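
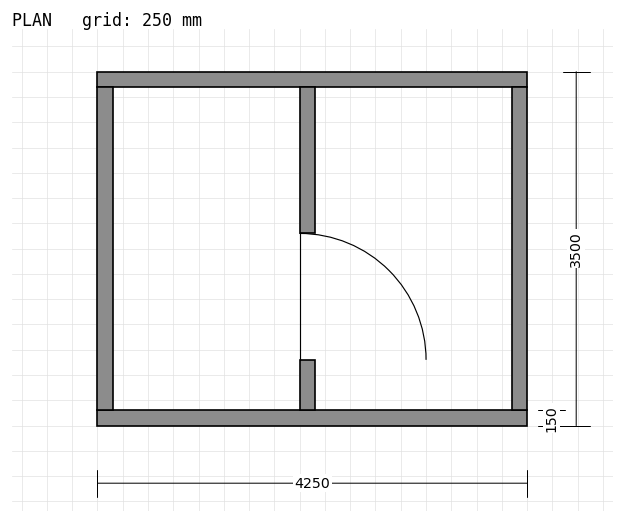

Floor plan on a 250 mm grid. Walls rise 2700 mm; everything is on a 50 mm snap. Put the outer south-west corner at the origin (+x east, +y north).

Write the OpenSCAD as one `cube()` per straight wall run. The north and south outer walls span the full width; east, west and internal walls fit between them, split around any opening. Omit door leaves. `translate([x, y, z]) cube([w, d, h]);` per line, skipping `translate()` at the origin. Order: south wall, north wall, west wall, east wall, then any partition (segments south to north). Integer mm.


cube([4250, 150, 2700]);
translate([0, 3350, 0]) cube([4250, 150, 2700]);
translate([0, 150, 0]) cube([150, 3200, 2700]);
translate([4100, 150, 0]) cube([150, 3200, 2700]);
translate([2000, 150, 0]) cube([150, 500, 2700]);
translate([2000, 1900, 0]) cube([150, 1450, 2700]);


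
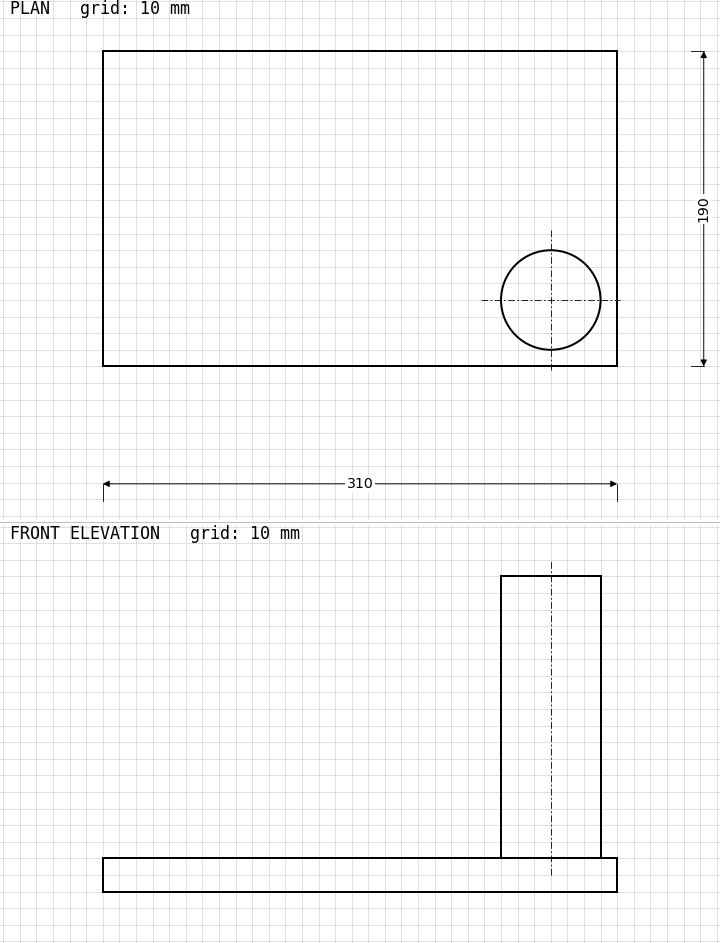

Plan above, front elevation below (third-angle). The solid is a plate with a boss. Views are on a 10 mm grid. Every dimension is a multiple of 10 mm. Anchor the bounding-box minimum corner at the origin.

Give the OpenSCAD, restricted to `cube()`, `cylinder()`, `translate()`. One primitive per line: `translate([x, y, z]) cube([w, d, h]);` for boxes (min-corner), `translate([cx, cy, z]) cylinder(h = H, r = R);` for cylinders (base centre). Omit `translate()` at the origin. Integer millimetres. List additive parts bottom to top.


cube([310, 190, 20]);
translate([270, 40, 20]) cylinder(h = 170, r = 30);


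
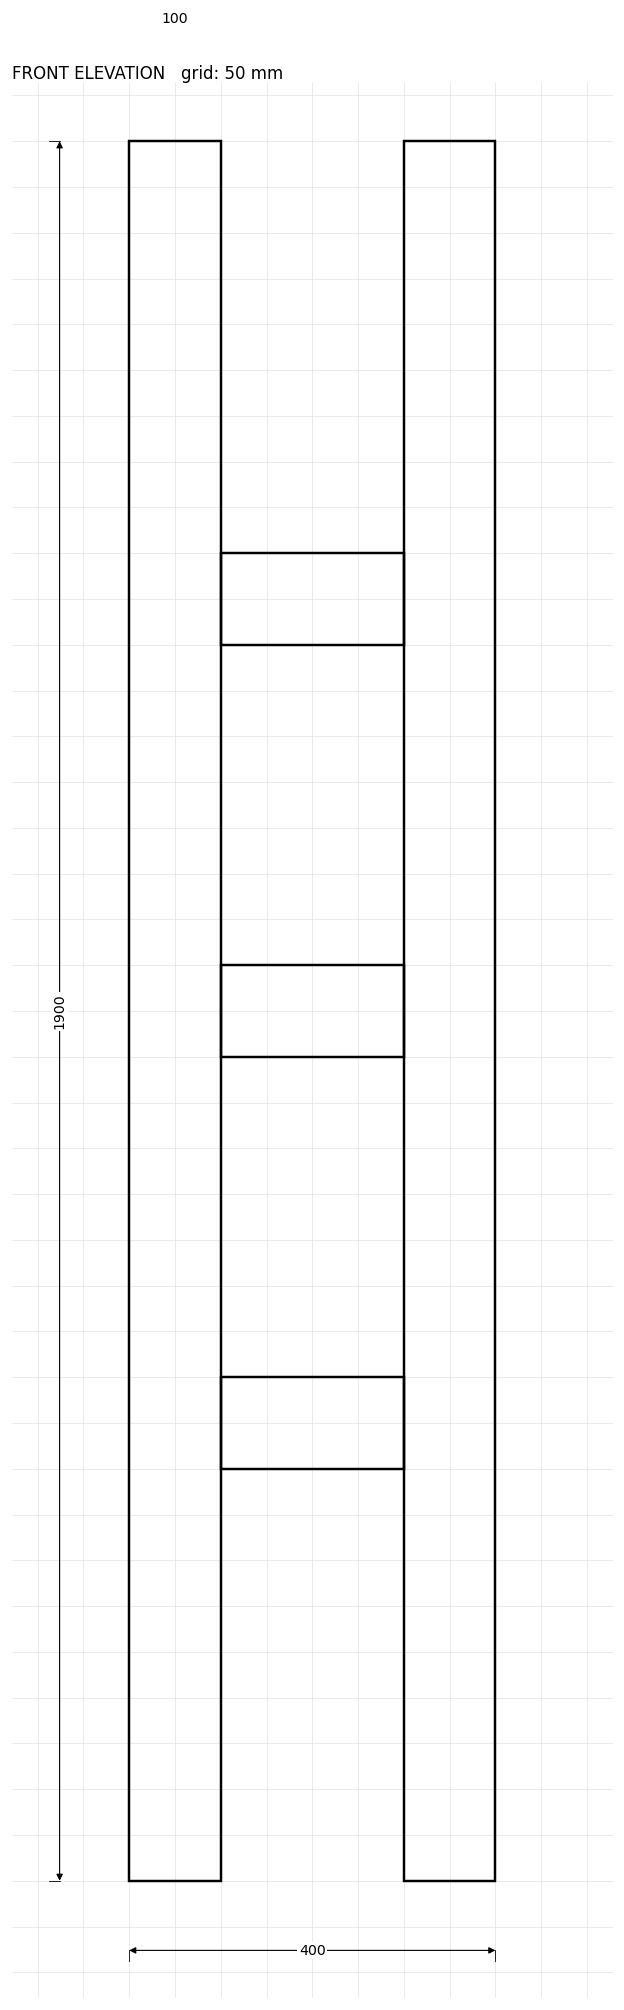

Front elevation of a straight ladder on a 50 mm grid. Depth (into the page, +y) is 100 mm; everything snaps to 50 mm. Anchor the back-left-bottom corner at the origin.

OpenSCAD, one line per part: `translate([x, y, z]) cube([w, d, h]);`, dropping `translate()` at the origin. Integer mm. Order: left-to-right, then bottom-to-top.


cube([100, 100, 1900]);
translate([100, 0, 450]) cube([200, 100, 100]);
translate([100, 0, 900]) cube([200, 100, 100]);
translate([100, 0, 1350]) cube([200, 100, 100]);
translate([300, 0, 0]) cube([100, 100, 1900]);


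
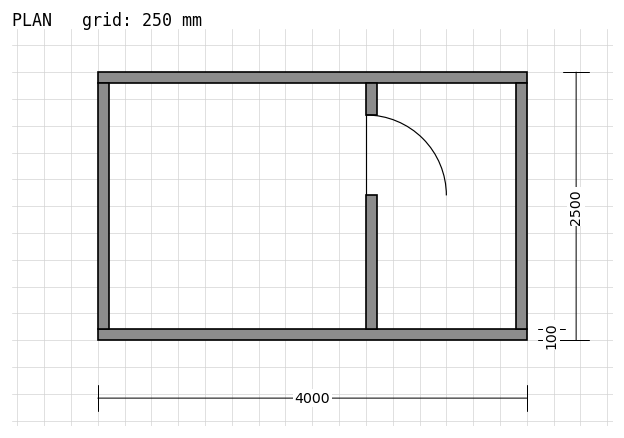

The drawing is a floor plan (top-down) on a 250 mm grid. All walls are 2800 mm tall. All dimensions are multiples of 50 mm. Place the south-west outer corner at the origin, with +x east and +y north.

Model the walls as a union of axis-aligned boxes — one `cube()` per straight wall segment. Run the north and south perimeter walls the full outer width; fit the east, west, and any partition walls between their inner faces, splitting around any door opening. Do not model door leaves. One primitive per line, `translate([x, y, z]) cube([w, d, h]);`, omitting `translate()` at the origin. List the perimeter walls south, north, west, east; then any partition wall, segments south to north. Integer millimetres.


cube([4000, 100, 2800]);
translate([0, 2400, 0]) cube([4000, 100, 2800]);
translate([0, 100, 0]) cube([100, 2300, 2800]);
translate([3900, 100, 0]) cube([100, 2300, 2800]);
translate([2500, 100, 0]) cube([100, 1250, 2800]);
translate([2500, 2100, 0]) cube([100, 300, 2800]);


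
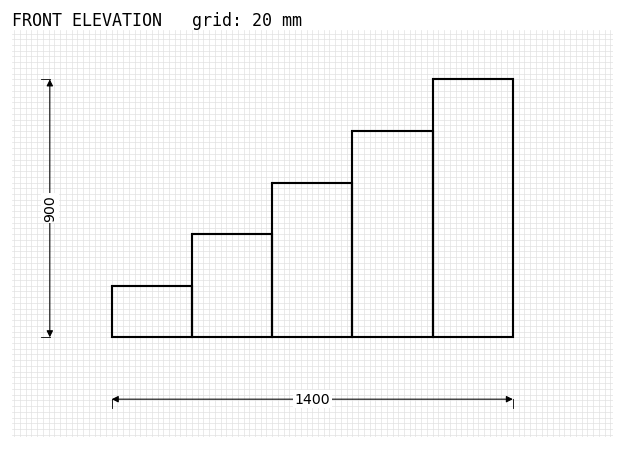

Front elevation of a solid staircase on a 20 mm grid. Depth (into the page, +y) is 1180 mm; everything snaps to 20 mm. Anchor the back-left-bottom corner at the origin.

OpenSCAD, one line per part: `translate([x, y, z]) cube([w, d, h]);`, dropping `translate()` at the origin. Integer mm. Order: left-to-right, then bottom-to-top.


cube([280, 1180, 180]);
translate([280, 0, 0]) cube([280, 1180, 360]);
translate([560, 0, 0]) cube([280, 1180, 540]);
translate([840, 0, 0]) cube([280, 1180, 720]);
translate([1120, 0, 0]) cube([280, 1180, 900]);


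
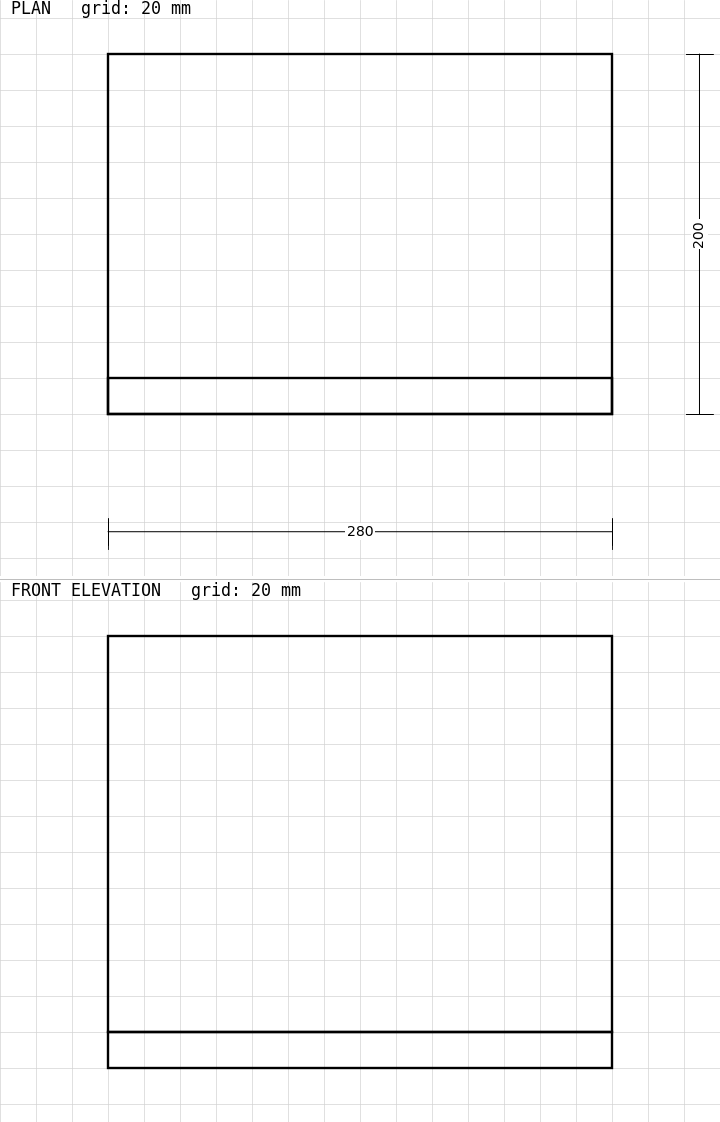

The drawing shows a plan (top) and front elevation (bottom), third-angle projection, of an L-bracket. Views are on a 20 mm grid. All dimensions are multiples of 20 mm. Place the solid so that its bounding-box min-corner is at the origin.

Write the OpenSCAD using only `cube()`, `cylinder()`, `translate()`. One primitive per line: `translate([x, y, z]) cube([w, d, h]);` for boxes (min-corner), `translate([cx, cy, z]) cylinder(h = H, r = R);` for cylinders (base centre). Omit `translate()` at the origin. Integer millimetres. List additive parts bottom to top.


cube([280, 200, 20]);
translate([0, 0, 20]) cube([280, 20, 220]);


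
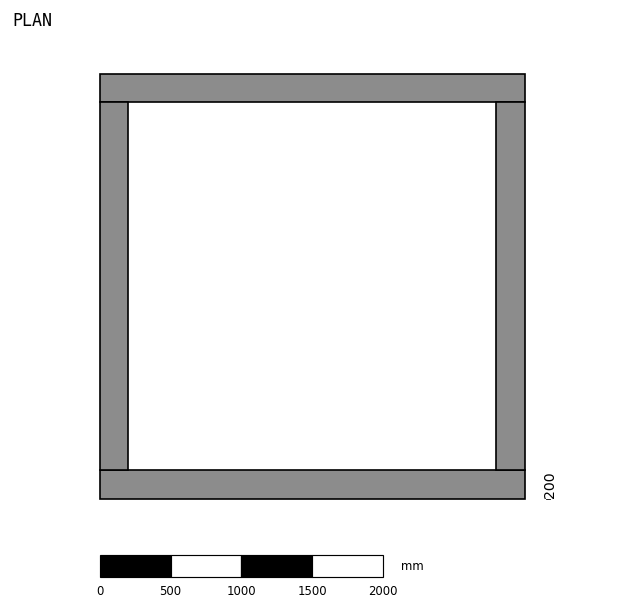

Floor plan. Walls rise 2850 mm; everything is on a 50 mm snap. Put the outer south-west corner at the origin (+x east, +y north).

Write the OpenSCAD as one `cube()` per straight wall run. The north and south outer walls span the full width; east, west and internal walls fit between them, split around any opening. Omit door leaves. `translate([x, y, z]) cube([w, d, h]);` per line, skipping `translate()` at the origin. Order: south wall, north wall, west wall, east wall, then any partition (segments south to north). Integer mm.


cube([3000, 200, 2850]);
translate([0, 2800, 0]) cube([3000, 200, 2850]);
translate([0, 200, 0]) cube([200, 2600, 2850]);
translate([2800, 200, 0]) cube([200, 2600, 2850]);


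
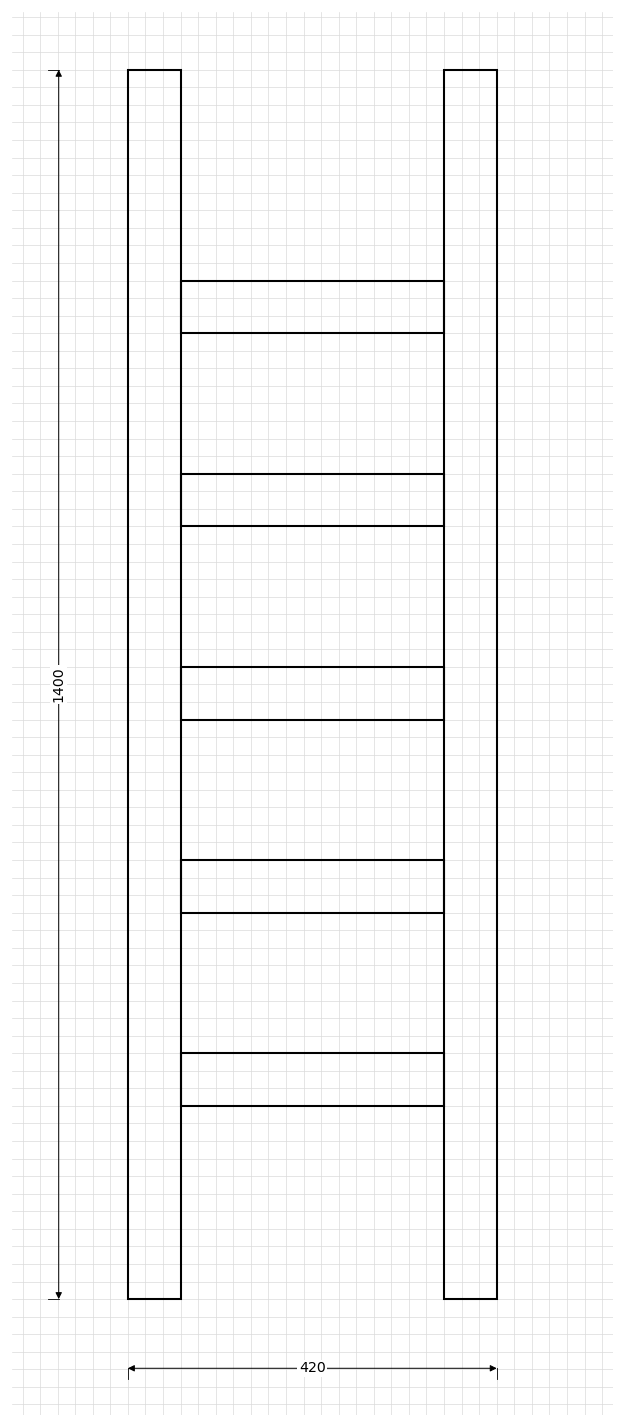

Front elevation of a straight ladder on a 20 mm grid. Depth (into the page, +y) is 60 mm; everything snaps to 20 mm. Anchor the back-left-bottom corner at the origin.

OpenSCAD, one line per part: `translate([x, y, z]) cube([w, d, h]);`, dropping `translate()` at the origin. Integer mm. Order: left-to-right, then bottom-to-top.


cube([60, 60, 1400]);
translate([60, 0, 220]) cube([300, 60, 60]);
translate([60, 0, 440]) cube([300, 60, 60]);
translate([60, 0, 660]) cube([300, 60, 60]);
translate([60, 0, 880]) cube([300, 60, 60]);
translate([60, 0, 1100]) cube([300, 60, 60]);
translate([360, 0, 0]) cube([60, 60, 1400]);


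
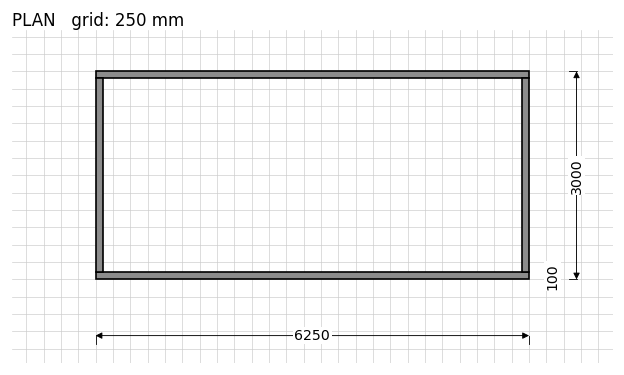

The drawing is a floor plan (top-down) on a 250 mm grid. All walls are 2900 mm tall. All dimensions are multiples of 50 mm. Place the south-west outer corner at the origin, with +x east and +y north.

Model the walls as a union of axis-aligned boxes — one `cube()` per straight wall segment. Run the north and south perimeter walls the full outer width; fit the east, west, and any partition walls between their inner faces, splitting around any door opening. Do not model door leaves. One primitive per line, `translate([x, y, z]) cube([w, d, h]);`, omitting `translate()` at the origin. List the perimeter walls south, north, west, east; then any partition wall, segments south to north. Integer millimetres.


cube([6250, 100, 2900]);
translate([0, 2900, 0]) cube([6250, 100, 2900]);
translate([0, 100, 0]) cube([100, 2800, 2900]);
translate([6150, 100, 0]) cube([100, 2800, 2900]);


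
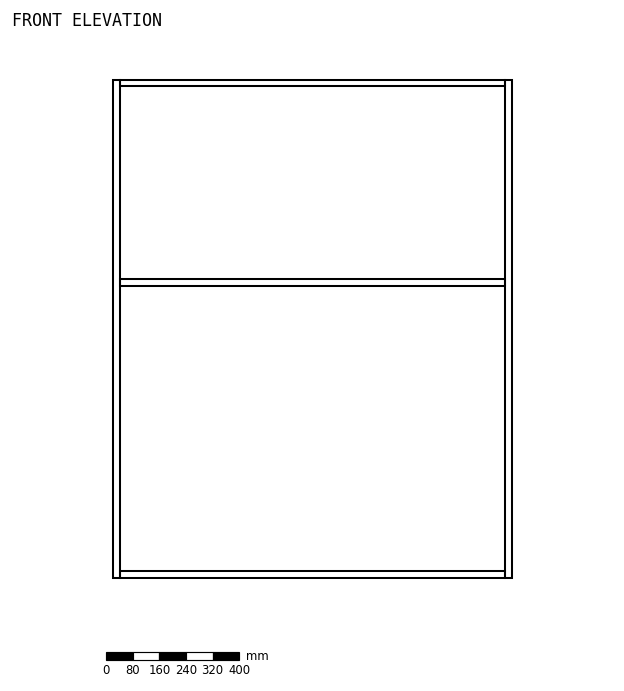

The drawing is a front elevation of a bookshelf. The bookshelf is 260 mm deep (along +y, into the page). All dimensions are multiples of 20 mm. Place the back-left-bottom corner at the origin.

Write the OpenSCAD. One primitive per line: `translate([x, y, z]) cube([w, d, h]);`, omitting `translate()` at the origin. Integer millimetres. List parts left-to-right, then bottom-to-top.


cube([20, 260, 1500]);
translate([20, 0, 0]) cube([1160, 260, 20]);
translate([20, 0, 880]) cube([1160, 260, 20]);
translate([20, 0, 1480]) cube([1160, 260, 20]);
translate([1180, 0, 0]) cube([20, 260, 1500]);


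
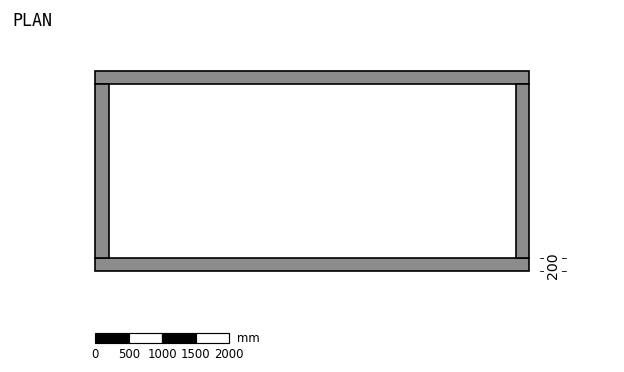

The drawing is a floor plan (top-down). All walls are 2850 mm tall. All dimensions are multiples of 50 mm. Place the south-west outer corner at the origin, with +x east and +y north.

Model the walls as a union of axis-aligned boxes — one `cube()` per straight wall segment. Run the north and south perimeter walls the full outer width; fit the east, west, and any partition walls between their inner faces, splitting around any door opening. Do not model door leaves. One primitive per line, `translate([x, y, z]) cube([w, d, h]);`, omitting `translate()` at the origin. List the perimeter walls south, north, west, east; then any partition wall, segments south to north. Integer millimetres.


cube([6500, 200, 2850]);
translate([0, 2800, 0]) cube([6500, 200, 2850]);
translate([0, 200, 0]) cube([200, 2600, 2850]);
translate([6300, 200, 0]) cube([200, 2600, 2850]);


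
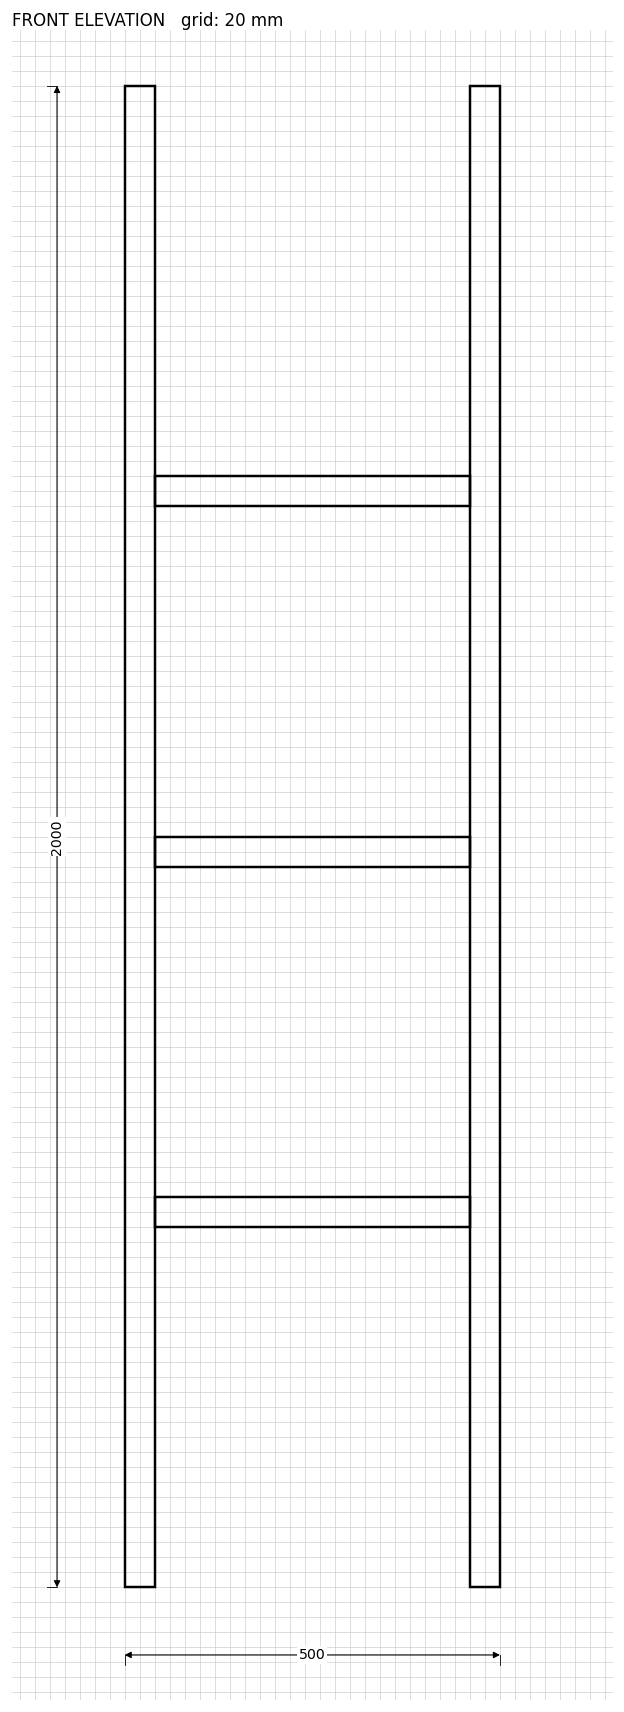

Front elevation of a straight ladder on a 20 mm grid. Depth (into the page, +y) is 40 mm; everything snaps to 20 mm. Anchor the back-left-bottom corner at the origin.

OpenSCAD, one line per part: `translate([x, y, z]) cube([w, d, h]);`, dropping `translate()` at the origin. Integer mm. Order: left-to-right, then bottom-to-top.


cube([40, 40, 2000]);
translate([40, 0, 480]) cube([420, 40, 40]);
translate([40, 0, 960]) cube([420, 40, 40]);
translate([40, 0, 1440]) cube([420, 40, 40]);
translate([460, 0, 0]) cube([40, 40, 2000]);


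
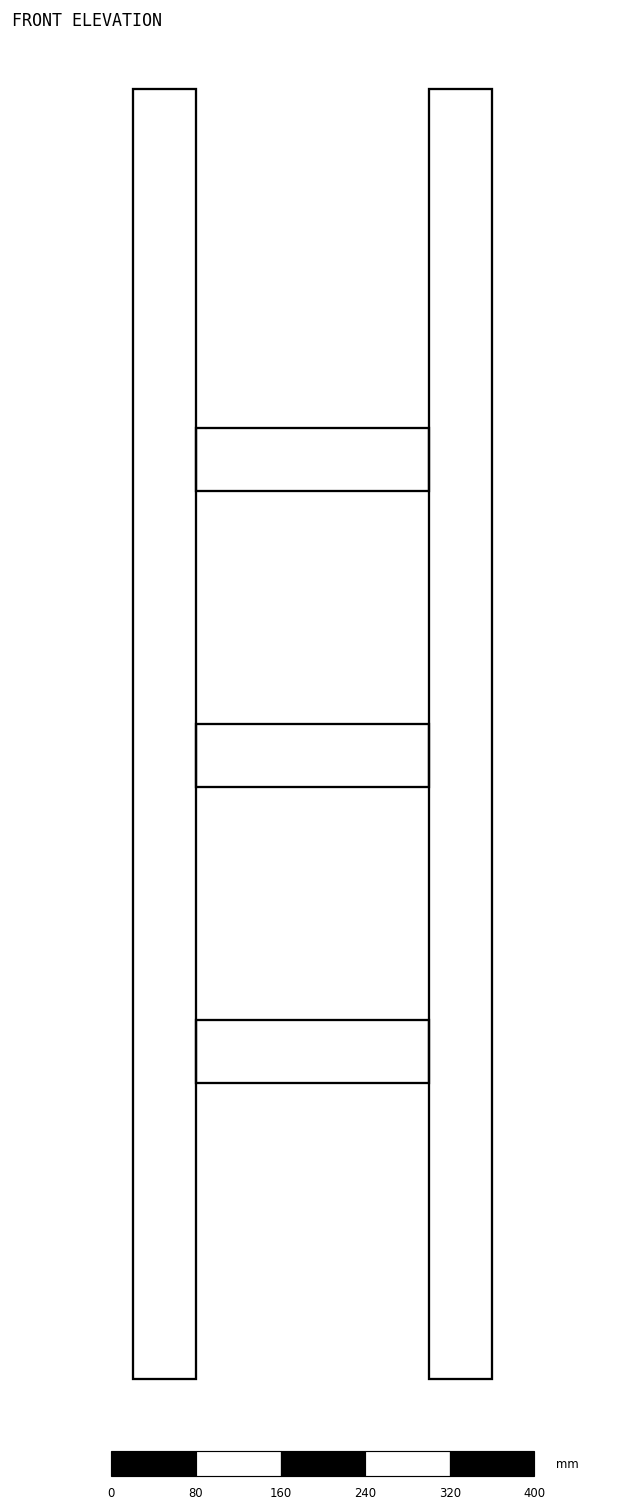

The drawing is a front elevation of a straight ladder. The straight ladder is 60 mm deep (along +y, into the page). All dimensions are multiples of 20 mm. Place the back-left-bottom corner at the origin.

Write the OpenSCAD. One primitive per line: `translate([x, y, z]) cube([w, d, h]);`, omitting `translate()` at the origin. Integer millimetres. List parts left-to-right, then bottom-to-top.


cube([60, 60, 1220]);
translate([60, 0, 280]) cube([220, 60, 60]);
translate([60, 0, 560]) cube([220, 60, 60]);
translate([60, 0, 840]) cube([220, 60, 60]);
translate([280, 0, 0]) cube([60, 60, 1220]);


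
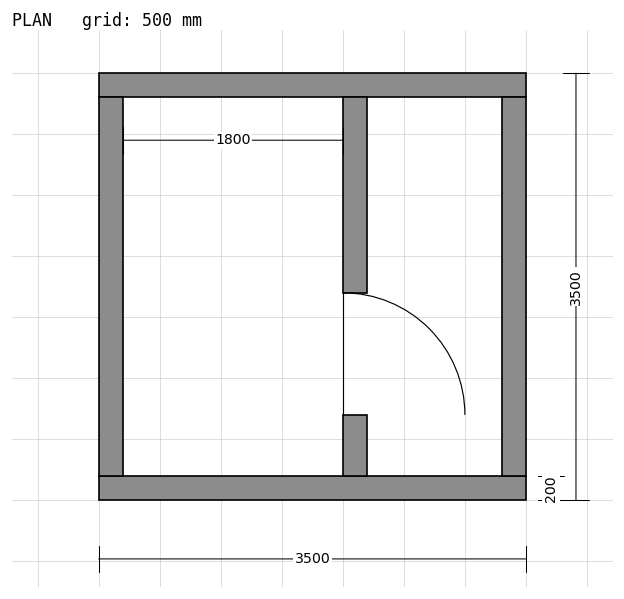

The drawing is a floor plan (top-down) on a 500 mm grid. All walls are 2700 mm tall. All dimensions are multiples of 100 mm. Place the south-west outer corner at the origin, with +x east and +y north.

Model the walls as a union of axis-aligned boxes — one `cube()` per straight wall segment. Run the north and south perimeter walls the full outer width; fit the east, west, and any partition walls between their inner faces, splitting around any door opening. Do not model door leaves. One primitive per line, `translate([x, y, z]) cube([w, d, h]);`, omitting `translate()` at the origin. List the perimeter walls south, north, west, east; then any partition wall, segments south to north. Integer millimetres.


cube([3500, 200, 2700]);
translate([0, 3300, 0]) cube([3500, 200, 2700]);
translate([0, 200, 0]) cube([200, 3100, 2700]);
translate([3300, 200, 0]) cube([200, 3100, 2700]);
translate([2000, 200, 0]) cube([200, 500, 2700]);
translate([2000, 1700, 0]) cube([200, 1600, 2700]);


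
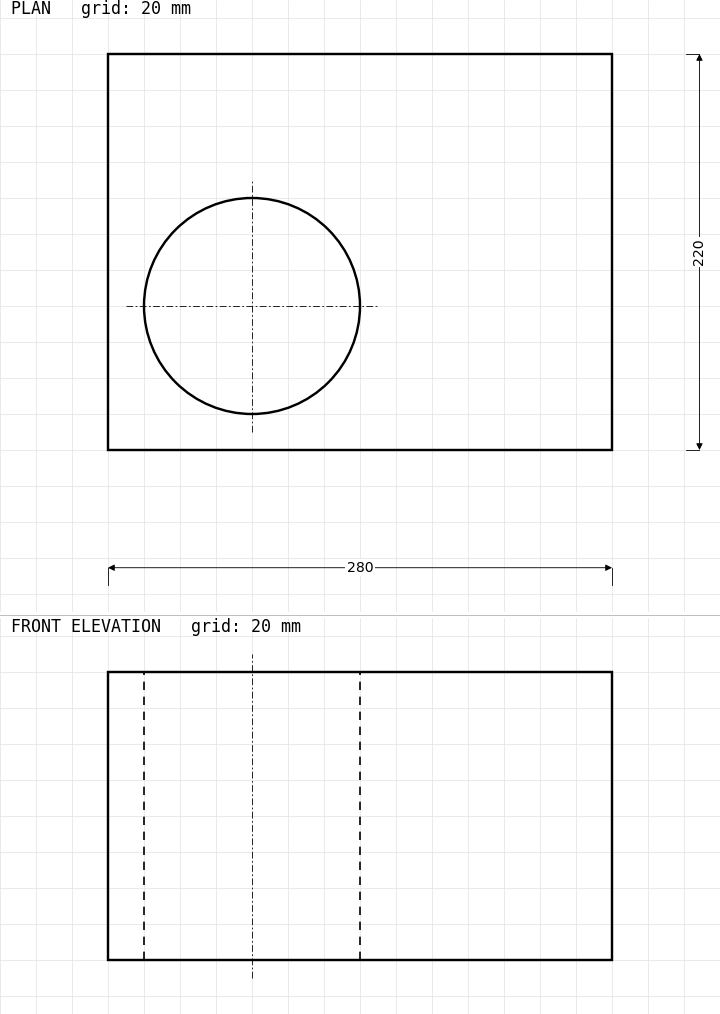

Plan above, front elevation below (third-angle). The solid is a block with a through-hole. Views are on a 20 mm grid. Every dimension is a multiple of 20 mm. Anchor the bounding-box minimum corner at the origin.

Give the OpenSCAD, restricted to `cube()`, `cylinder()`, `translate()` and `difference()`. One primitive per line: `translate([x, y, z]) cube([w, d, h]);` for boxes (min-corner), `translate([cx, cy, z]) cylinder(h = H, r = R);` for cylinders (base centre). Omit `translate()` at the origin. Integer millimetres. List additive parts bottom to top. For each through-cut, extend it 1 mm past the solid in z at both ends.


difference() {
  cube([280, 220, 160]);
  translate([80, 80, -1]) cylinder(h = 162, r = 60);
}


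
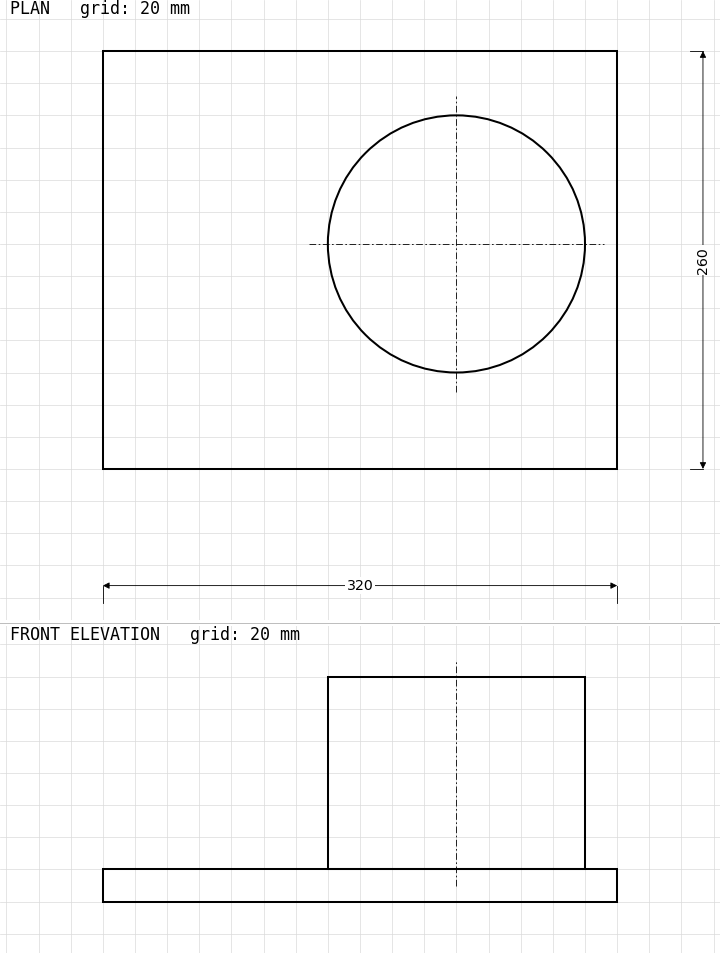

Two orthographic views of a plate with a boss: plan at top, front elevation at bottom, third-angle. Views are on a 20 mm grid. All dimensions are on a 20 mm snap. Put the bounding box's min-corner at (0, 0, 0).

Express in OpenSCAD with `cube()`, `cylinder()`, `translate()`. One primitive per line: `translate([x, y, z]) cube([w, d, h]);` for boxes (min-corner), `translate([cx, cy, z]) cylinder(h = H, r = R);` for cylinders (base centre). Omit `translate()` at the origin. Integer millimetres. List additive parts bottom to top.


cube([320, 260, 20]);
translate([220, 140, 20]) cylinder(h = 120, r = 80);


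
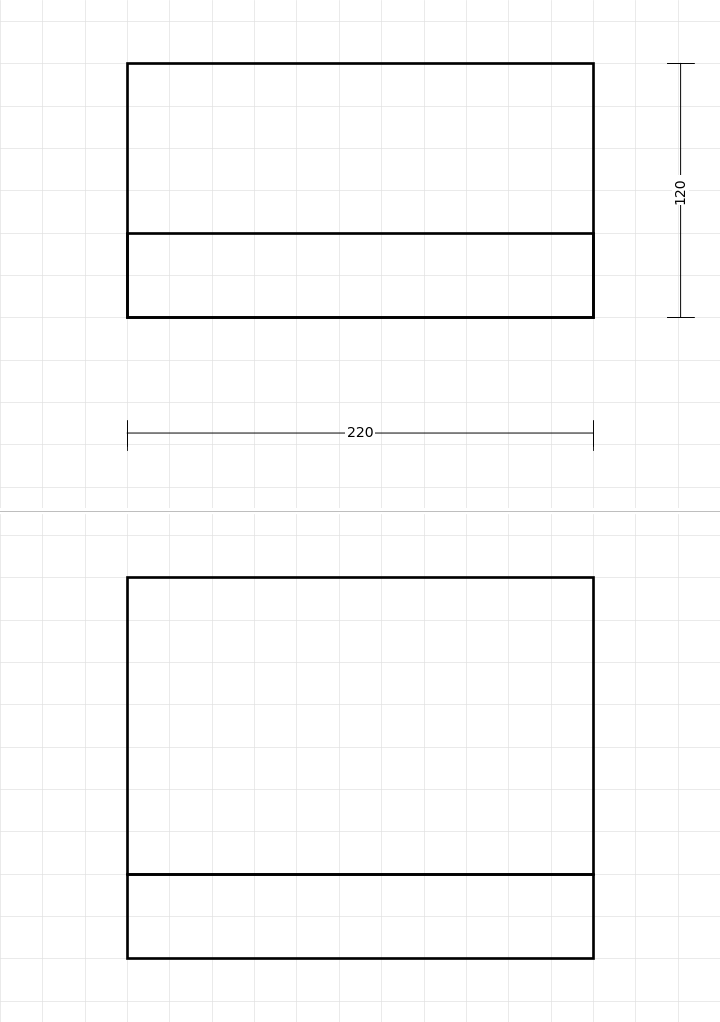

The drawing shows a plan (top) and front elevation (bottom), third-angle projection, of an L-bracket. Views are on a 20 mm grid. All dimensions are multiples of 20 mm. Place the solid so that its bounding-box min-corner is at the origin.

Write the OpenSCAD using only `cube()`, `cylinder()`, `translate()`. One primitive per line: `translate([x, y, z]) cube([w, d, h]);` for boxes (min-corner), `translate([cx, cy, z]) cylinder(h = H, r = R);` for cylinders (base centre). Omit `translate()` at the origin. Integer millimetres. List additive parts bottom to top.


cube([220, 120, 40]);
translate([0, 0, 40]) cube([220, 40, 140]);


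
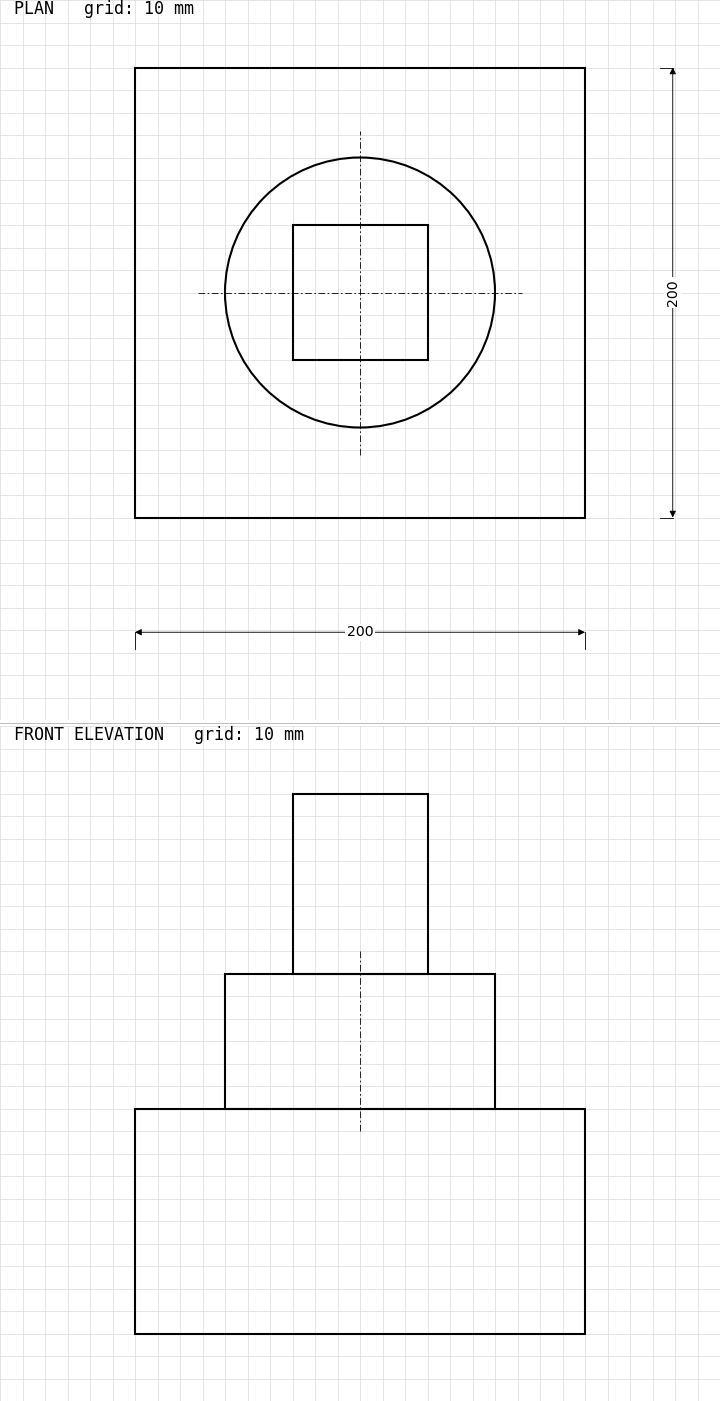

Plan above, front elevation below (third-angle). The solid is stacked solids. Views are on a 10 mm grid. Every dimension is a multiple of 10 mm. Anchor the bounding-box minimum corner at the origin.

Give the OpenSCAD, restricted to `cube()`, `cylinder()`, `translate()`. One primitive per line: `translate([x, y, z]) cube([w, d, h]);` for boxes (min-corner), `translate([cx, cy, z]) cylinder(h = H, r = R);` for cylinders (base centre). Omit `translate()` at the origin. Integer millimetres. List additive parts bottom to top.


cube([200, 200, 100]);
translate([100, 100, 100]) cylinder(h = 60, r = 60);
translate([70, 70, 160]) cube([60, 60, 80]);


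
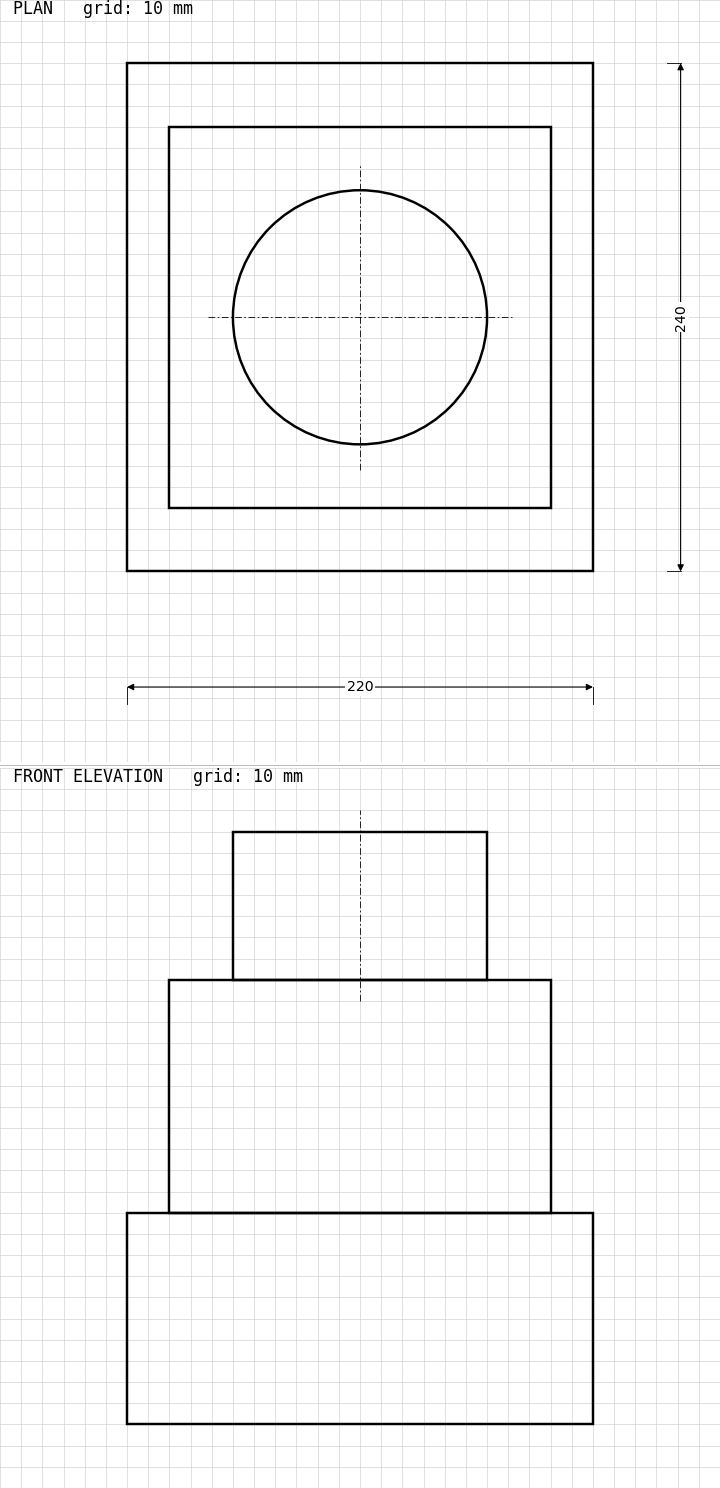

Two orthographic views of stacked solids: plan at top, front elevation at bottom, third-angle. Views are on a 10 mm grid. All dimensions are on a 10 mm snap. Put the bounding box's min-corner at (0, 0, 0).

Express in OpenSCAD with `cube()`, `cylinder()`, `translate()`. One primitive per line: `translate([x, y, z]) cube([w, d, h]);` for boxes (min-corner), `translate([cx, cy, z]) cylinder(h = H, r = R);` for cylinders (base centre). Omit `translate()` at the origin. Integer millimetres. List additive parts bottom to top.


cube([220, 240, 100]);
translate([20, 30, 100]) cube([180, 180, 110]);
translate([110, 120, 210]) cylinder(h = 70, r = 60);


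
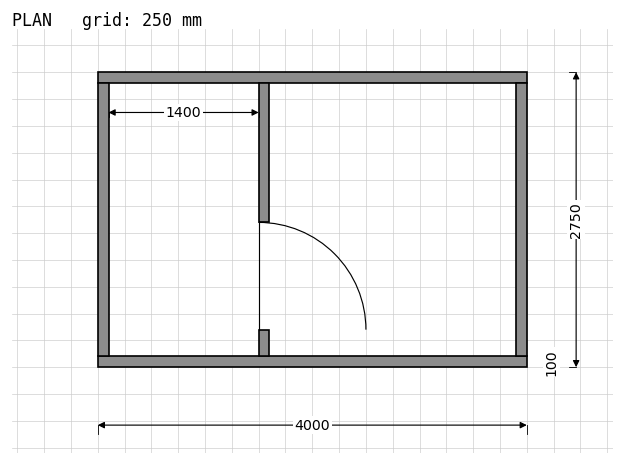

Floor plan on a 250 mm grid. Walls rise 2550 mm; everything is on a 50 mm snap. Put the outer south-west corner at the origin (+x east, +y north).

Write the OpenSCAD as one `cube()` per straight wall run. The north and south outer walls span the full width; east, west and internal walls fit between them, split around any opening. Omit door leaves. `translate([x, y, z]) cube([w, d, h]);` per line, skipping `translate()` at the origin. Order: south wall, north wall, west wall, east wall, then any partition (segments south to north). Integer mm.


cube([4000, 100, 2550]);
translate([0, 2650, 0]) cube([4000, 100, 2550]);
translate([0, 100, 0]) cube([100, 2550, 2550]);
translate([3900, 100, 0]) cube([100, 2550, 2550]);
translate([1500, 100, 0]) cube([100, 250, 2550]);
translate([1500, 1350, 0]) cube([100, 1300, 2550]);


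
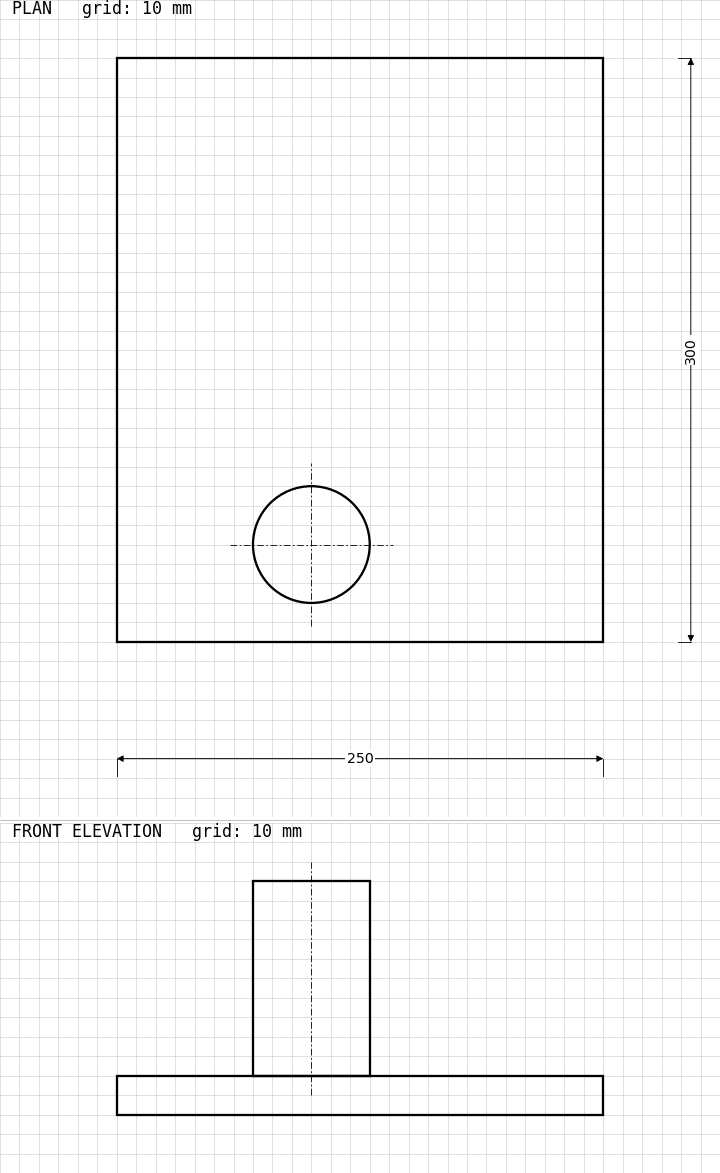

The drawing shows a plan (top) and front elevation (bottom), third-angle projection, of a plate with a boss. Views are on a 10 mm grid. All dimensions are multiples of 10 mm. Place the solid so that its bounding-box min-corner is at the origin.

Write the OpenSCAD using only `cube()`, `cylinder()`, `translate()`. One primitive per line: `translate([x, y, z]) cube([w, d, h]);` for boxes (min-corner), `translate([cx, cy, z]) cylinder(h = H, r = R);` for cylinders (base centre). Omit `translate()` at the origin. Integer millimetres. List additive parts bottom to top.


cube([250, 300, 20]);
translate([100, 50, 20]) cylinder(h = 100, r = 30);


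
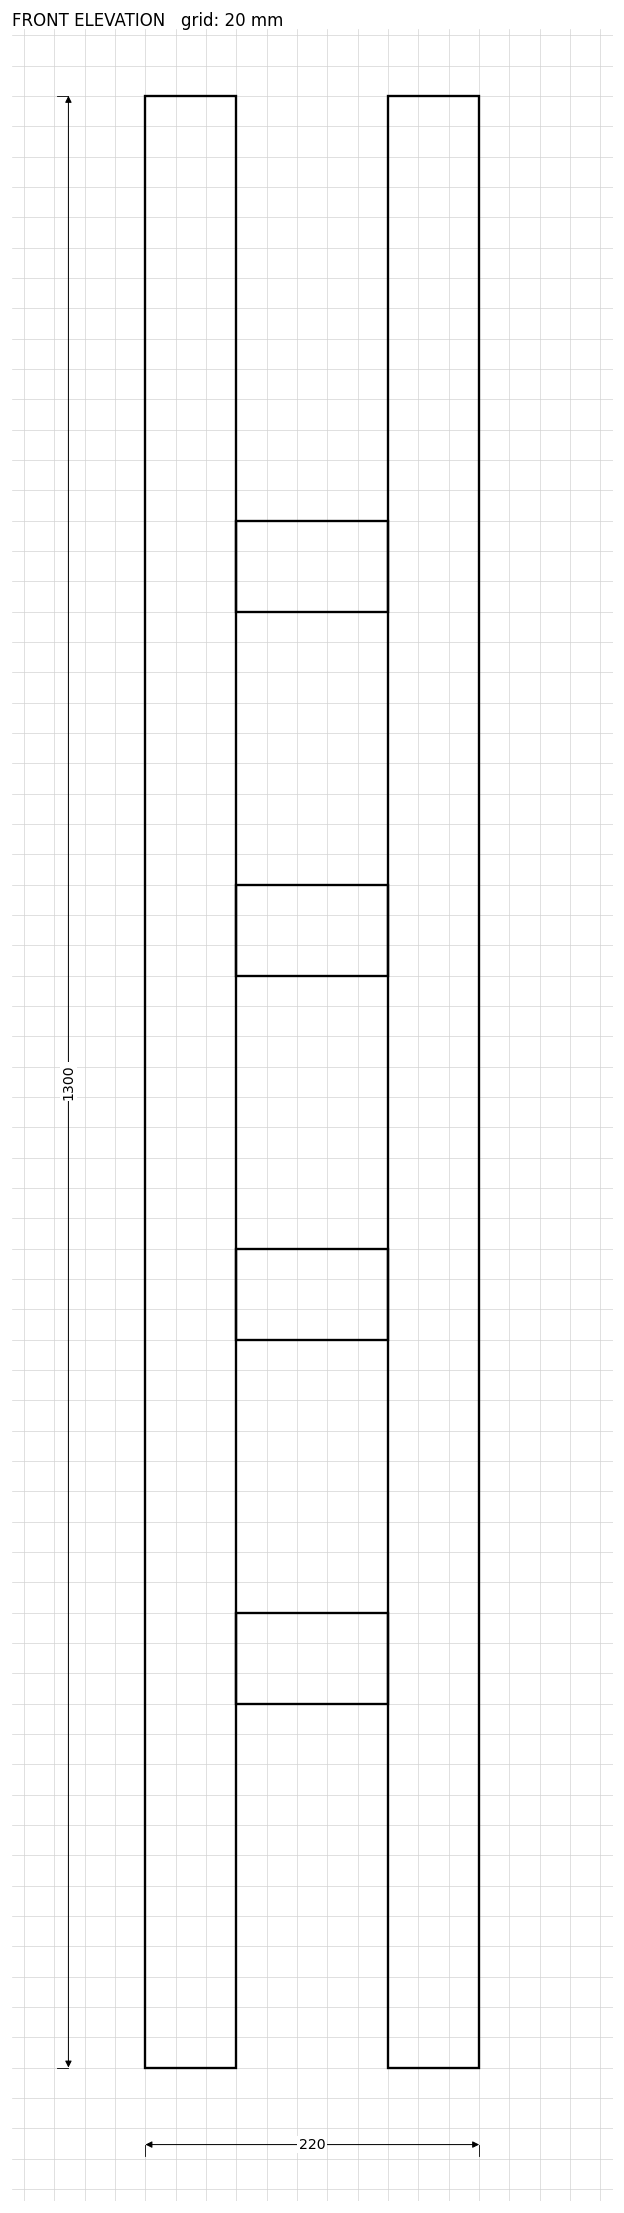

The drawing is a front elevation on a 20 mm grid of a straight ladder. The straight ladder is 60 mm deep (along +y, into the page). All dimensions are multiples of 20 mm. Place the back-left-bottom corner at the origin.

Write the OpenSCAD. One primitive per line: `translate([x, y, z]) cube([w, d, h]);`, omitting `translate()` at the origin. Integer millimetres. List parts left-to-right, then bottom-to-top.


cube([60, 60, 1300]);
translate([60, 0, 240]) cube([100, 60, 60]);
translate([60, 0, 480]) cube([100, 60, 60]);
translate([60, 0, 720]) cube([100, 60, 60]);
translate([60, 0, 960]) cube([100, 60, 60]);
translate([160, 0, 0]) cube([60, 60, 1300]);


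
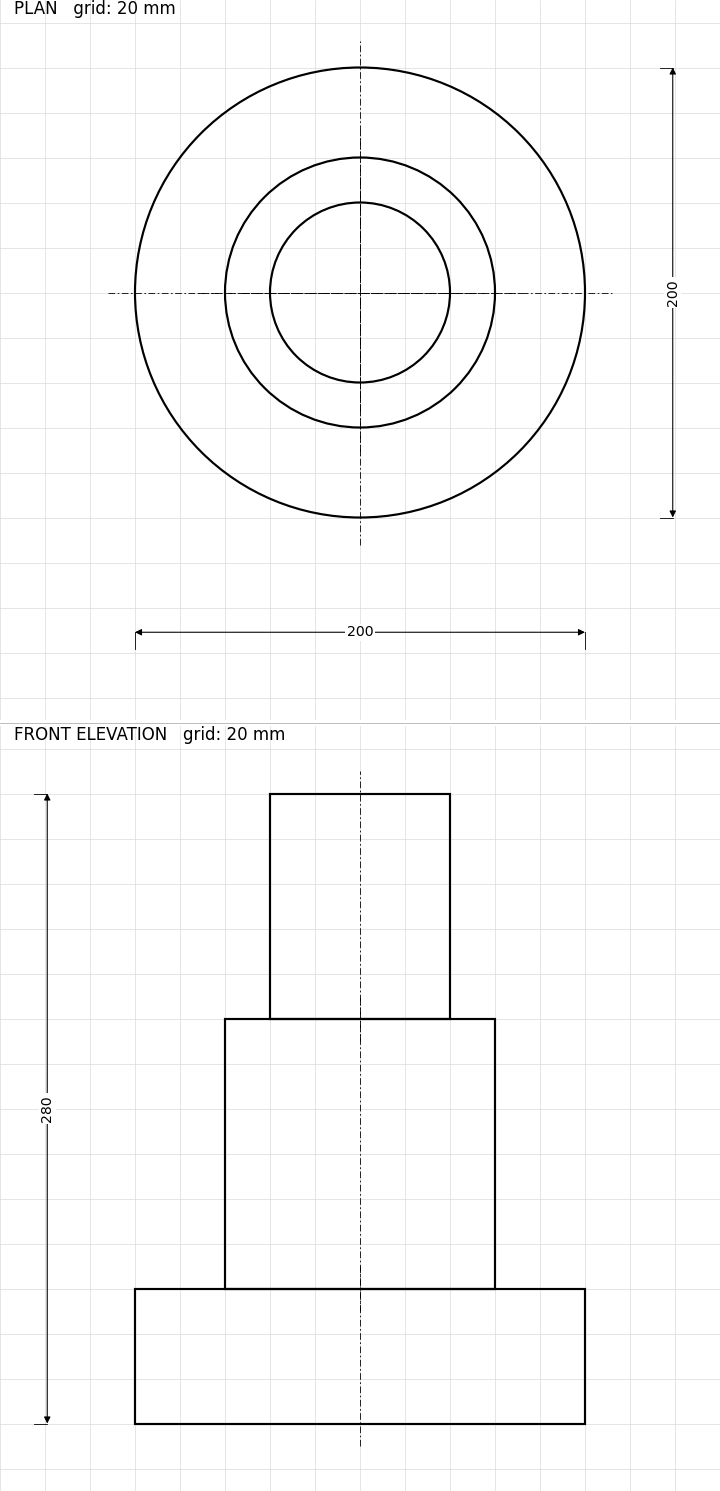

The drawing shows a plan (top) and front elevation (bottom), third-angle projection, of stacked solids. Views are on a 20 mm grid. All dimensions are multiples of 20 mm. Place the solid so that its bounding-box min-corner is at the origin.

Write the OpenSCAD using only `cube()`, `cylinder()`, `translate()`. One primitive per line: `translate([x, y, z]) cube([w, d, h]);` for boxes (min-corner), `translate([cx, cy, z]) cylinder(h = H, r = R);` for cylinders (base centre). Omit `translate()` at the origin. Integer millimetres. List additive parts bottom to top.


translate([100, 100, 0]) cylinder(h = 60, r = 100);
translate([100, 100, 60]) cylinder(h = 120, r = 60);
translate([100, 100, 180]) cylinder(h = 100, r = 40);


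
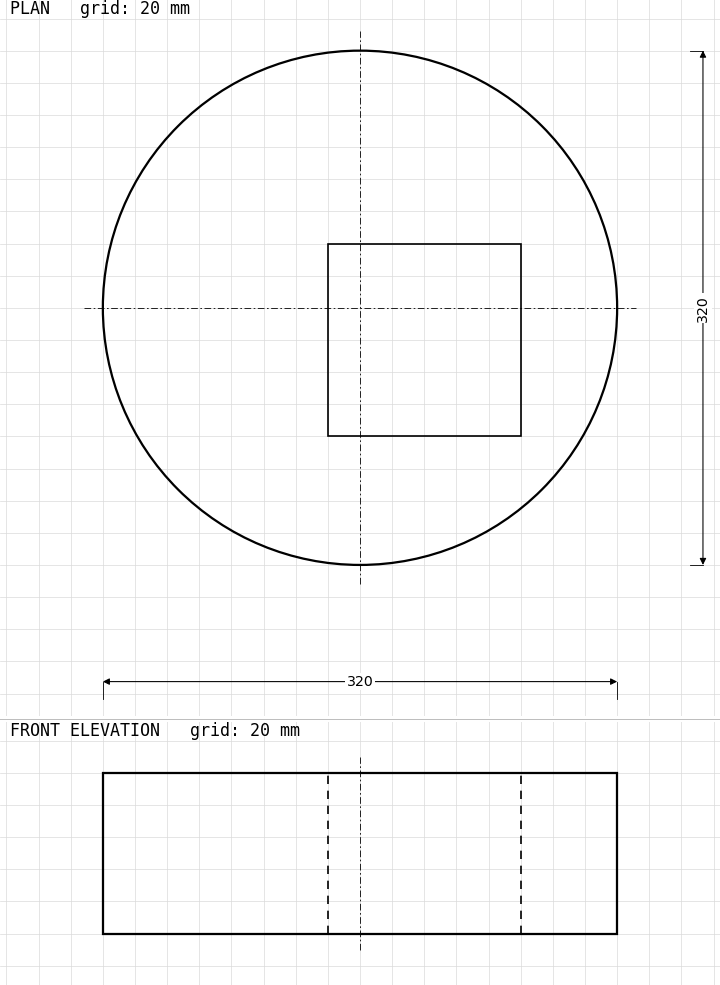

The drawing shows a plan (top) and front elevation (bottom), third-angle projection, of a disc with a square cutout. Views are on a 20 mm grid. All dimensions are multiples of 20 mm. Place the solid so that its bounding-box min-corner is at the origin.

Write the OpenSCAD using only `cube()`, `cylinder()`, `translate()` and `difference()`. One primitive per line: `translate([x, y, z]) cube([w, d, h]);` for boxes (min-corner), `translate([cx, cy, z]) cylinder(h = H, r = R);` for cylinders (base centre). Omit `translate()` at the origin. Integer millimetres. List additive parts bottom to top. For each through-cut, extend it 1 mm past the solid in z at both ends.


difference() {
  translate([160, 160, 0]) cylinder(h = 100, r = 160);
  translate([140, 80, -1]) cube([120, 120, 102]);
}


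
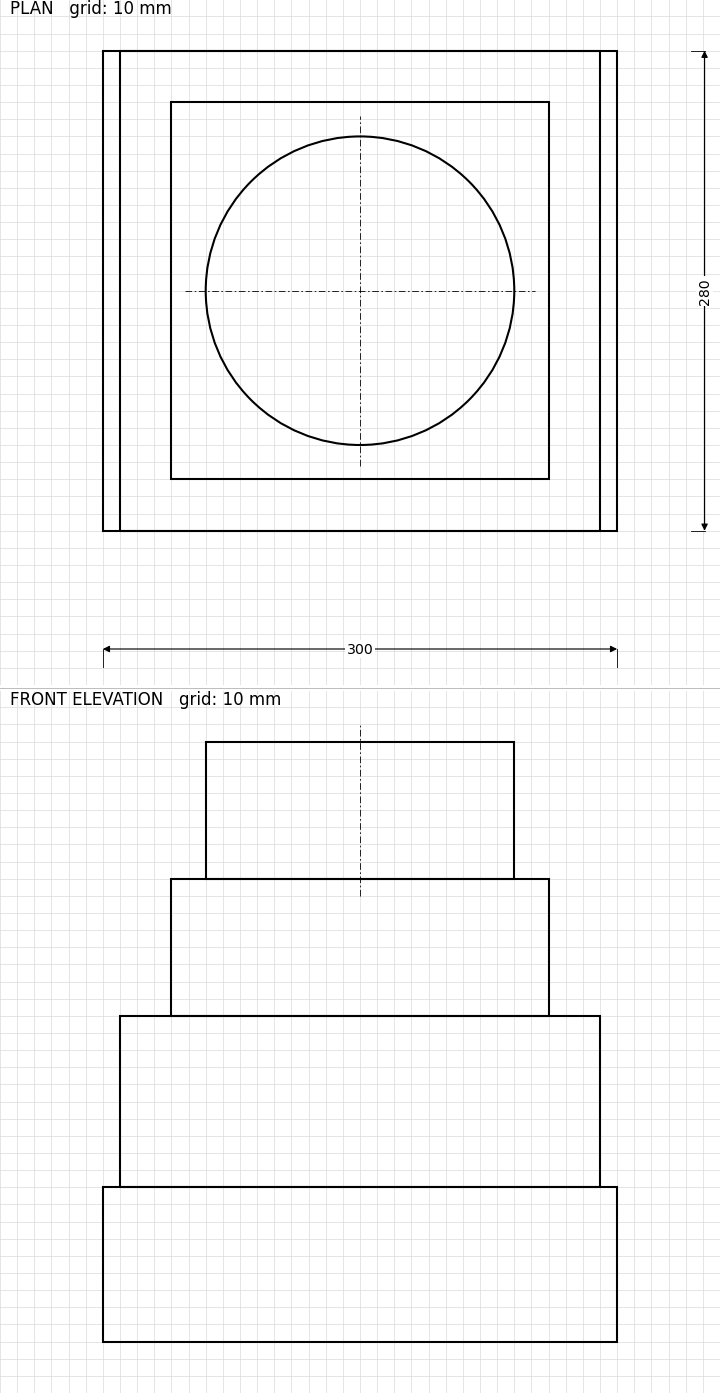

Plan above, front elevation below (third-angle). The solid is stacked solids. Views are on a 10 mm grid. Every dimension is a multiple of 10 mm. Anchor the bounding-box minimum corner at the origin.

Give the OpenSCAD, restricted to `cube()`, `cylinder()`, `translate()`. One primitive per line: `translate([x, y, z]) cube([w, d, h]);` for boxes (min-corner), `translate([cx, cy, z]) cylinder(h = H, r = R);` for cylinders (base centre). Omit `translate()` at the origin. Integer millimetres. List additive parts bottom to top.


cube([300, 280, 90]);
translate([10, 0, 90]) cube([280, 280, 100]);
translate([40, 30, 190]) cube([220, 220, 80]);
translate([150, 140, 270]) cylinder(h = 80, r = 90);


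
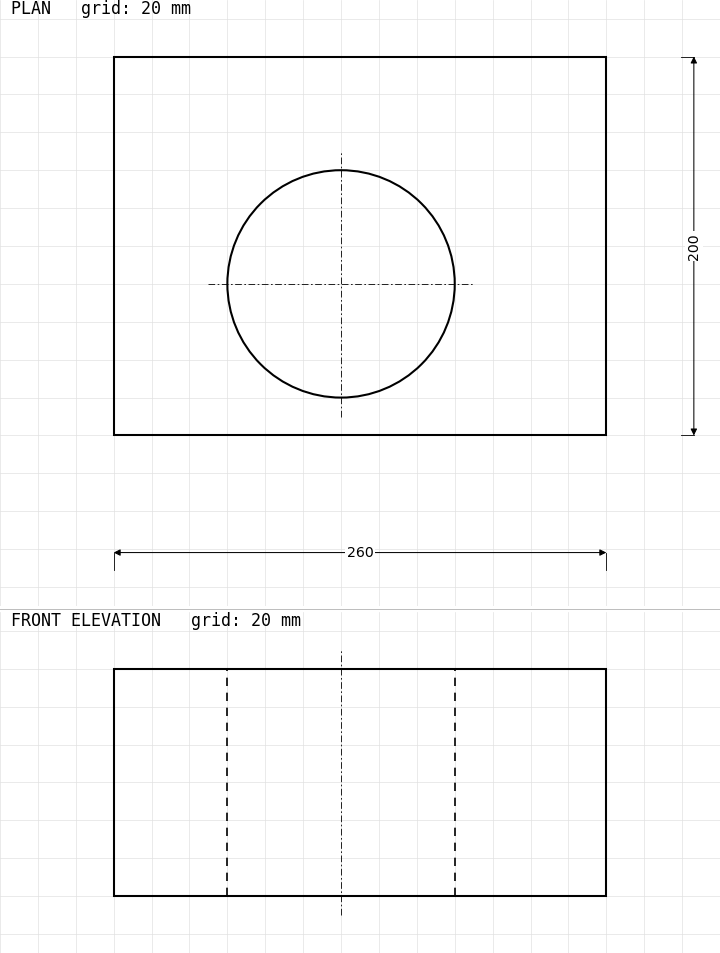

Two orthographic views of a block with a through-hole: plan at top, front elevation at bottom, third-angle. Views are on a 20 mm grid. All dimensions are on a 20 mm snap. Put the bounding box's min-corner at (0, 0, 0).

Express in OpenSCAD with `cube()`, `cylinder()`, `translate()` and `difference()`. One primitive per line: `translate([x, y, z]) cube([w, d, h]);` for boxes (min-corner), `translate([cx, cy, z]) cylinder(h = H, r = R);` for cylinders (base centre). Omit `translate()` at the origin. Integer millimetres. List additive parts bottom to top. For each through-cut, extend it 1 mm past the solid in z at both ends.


difference() {
  cube([260, 200, 120]);
  translate([120, 80, -1]) cylinder(h = 122, r = 60);
}


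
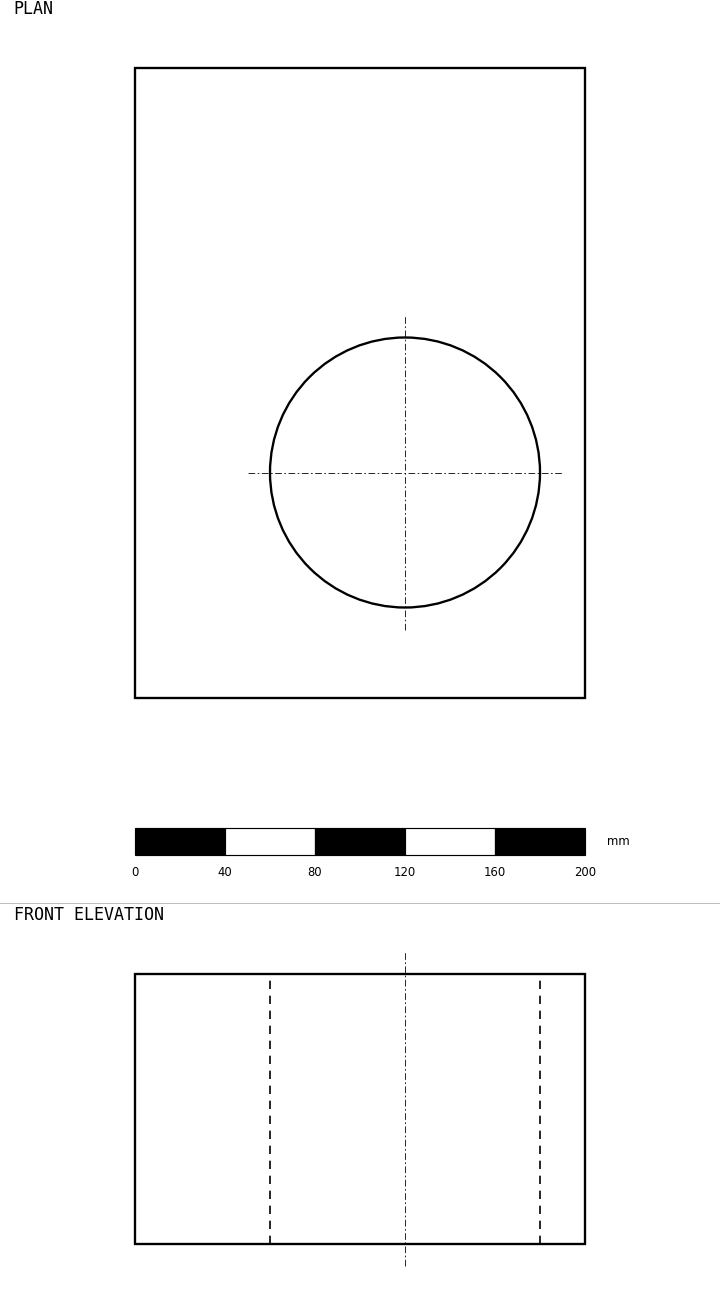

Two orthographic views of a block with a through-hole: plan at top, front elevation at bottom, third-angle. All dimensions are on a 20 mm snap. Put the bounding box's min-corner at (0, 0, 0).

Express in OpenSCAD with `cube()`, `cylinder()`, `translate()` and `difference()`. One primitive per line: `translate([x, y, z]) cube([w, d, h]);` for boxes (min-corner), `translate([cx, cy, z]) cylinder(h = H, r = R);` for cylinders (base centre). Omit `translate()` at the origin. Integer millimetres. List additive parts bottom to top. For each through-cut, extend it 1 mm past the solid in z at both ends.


difference() {
  cube([200, 280, 120]);
  translate([120, 100, -1]) cylinder(h = 122, r = 60);
}


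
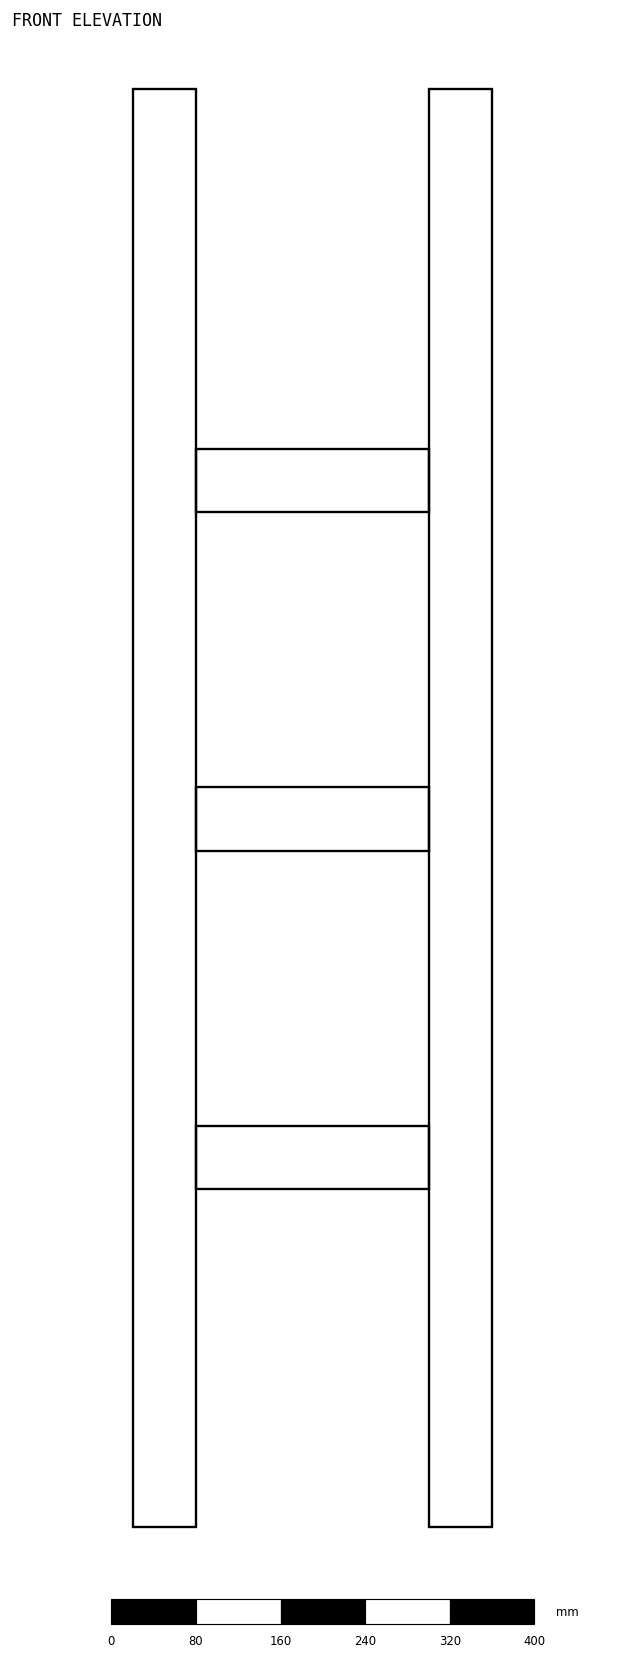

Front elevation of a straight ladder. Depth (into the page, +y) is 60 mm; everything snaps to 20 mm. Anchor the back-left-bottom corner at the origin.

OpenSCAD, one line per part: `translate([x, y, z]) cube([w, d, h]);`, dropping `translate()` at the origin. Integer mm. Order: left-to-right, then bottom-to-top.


cube([60, 60, 1360]);
translate([60, 0, 320]) cube([220, 60, 60]);
translate([60, 0, 640]) cube([220, 60, 60]);
translate([60, 0, 960]) cube([220, 60, 60]);
translate([280, 0, 0]) cube([60, 60, 1360]);


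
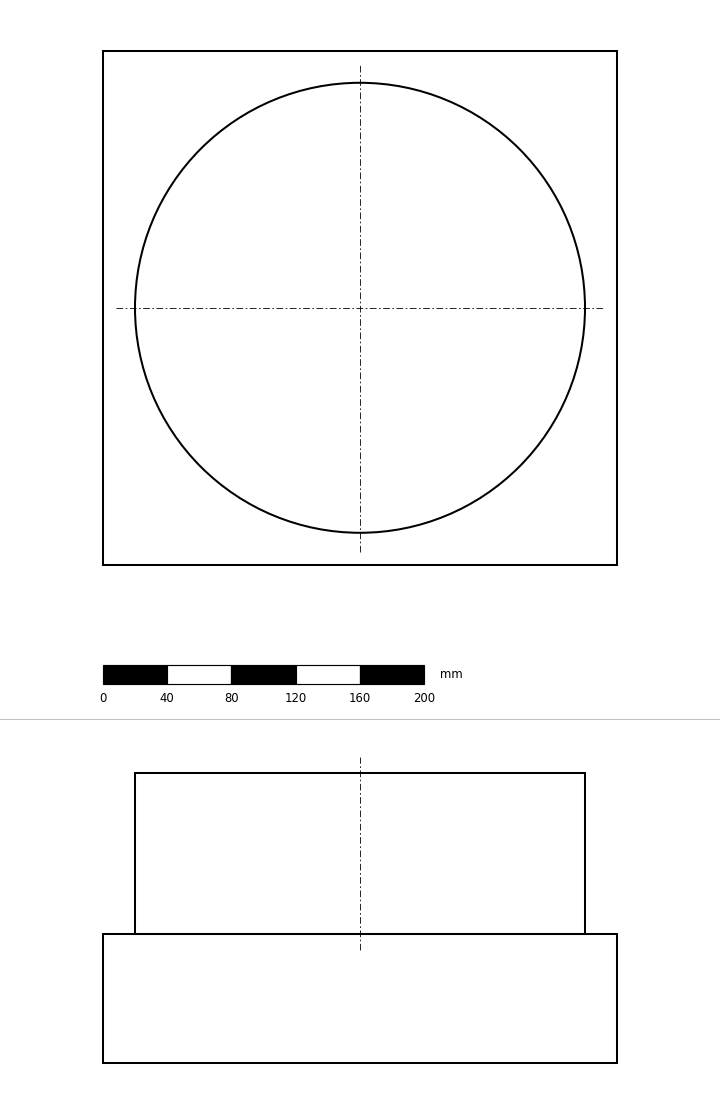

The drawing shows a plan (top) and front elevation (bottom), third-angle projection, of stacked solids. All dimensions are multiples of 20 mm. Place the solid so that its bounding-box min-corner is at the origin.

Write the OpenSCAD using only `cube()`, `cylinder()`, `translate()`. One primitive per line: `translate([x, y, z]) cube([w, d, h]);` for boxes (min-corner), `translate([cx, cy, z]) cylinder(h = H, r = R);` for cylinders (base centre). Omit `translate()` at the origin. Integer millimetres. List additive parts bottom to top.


cube([320, 320, 80]);
translate([160, 160, 80]) cylinder(h = 100, r = 140);


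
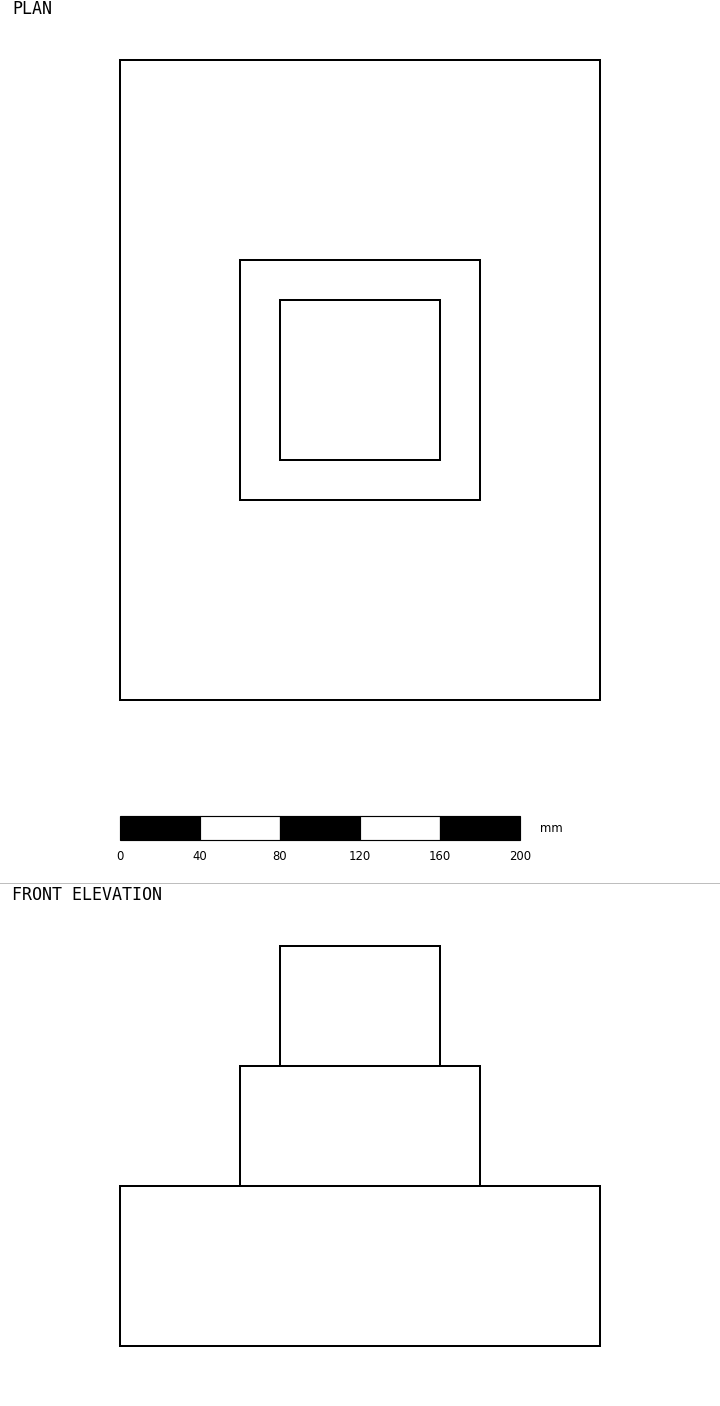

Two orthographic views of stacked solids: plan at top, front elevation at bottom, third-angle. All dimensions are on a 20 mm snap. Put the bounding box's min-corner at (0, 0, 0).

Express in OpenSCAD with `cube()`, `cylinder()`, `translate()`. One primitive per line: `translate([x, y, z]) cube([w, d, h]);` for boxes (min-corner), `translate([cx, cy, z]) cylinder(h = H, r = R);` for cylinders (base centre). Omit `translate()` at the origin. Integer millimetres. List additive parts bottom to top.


cube([240, 320, 80]);
translate([60, 100, 80]) cube([120, 120, 60]);
translate([80, 120, 140]) cube([80, 80, 60]);


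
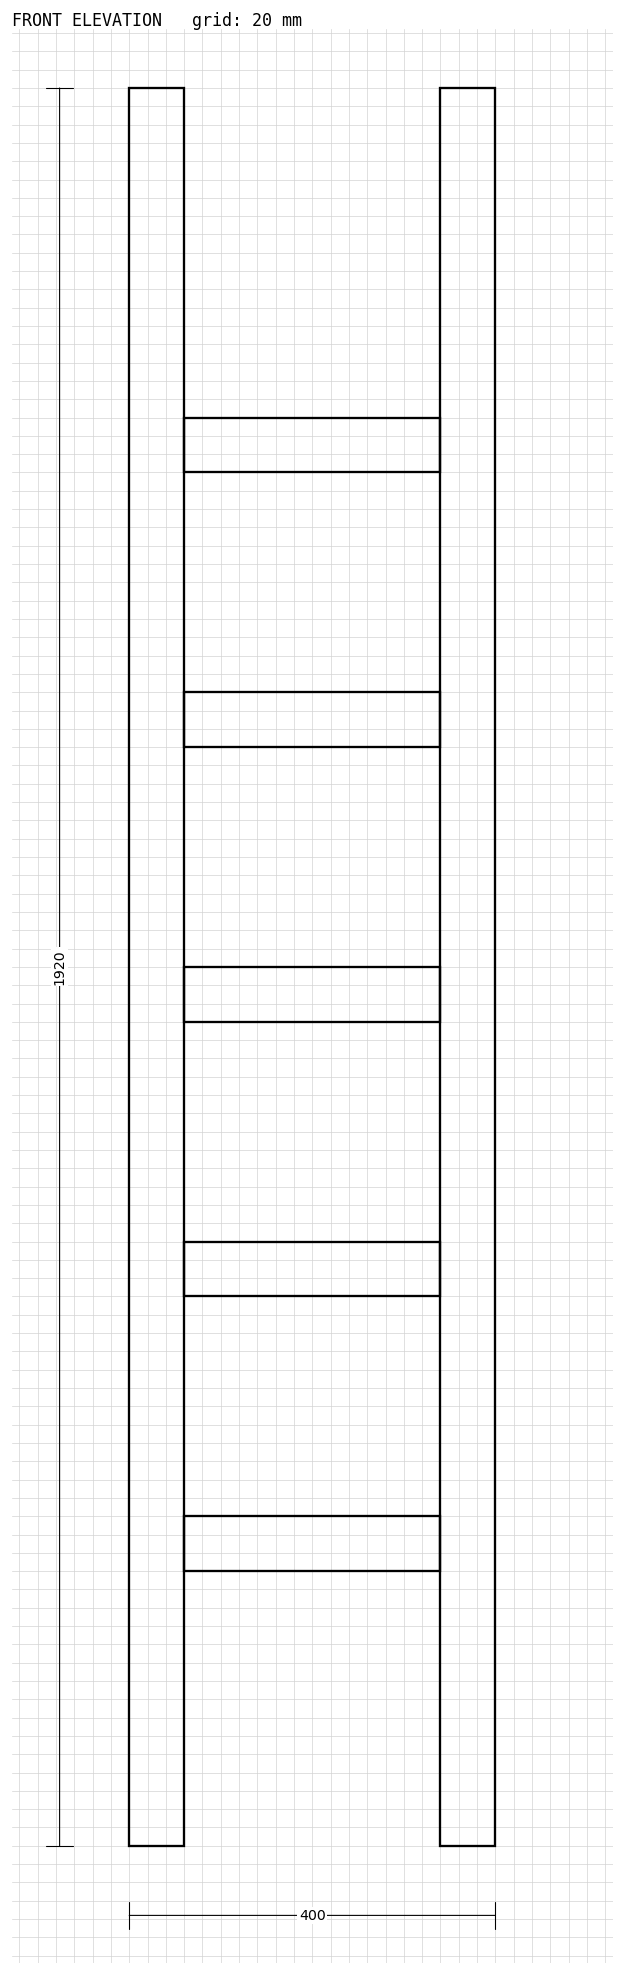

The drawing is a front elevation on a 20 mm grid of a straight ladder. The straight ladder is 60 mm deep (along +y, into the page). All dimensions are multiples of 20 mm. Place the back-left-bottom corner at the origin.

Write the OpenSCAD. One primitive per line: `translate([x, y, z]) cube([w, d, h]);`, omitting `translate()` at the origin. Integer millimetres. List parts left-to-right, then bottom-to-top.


cube([60, 60, 1920]);
translate([60, 0, 300]) cube([280, 60, 60]);
translate([60, 0, 600]) cube([280, 60, 60]);
translate([60, 0, 900]) cube([280, 60, 60]);
translate([60, 0, 1200]) cube([280, 60, 60]);
translate([60, 0, 1500]) cube([280, 60, 60]);
translate([340, 0, 0]) cube([60, 60, 1920]);
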